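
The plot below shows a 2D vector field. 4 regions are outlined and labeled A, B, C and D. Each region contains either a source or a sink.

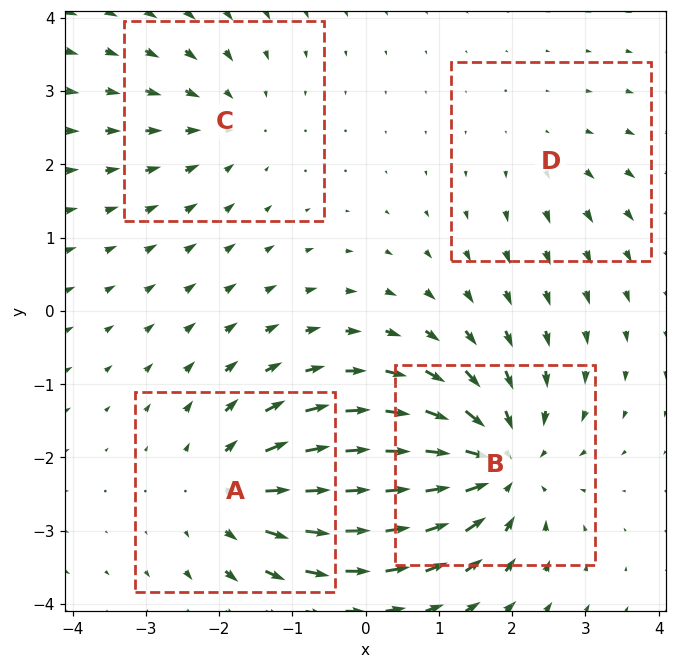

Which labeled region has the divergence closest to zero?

Divergence at each region's feature centre — A: about +5, B: about -6, C: about -3, D: about +2. Region D is closest to zero.

D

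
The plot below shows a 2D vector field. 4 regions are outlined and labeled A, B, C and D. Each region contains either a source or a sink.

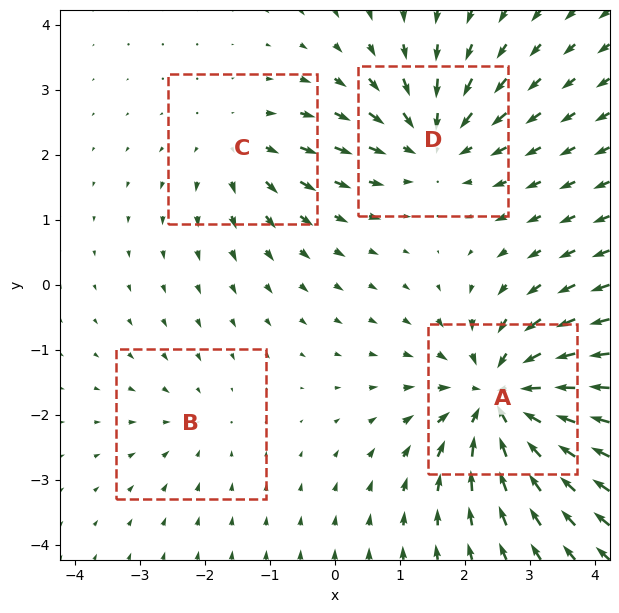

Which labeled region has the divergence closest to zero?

B

Divergence at each region's feature centre — A: about -7, B: about -2, C: about +3, D: about -5. Region B is closest to zero.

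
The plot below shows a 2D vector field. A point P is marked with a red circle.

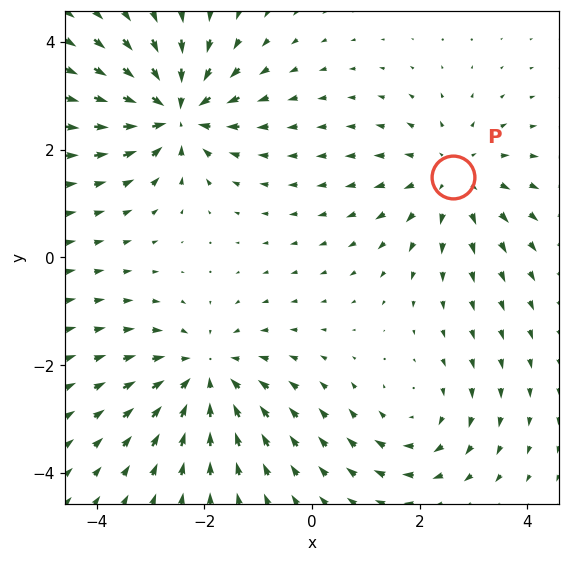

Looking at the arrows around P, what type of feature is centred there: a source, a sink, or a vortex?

source

At P (2.6, 1.5) the arrows spread outward. Divergence about +3, curl ≈0 — positive divergence with near-zero curl is a source.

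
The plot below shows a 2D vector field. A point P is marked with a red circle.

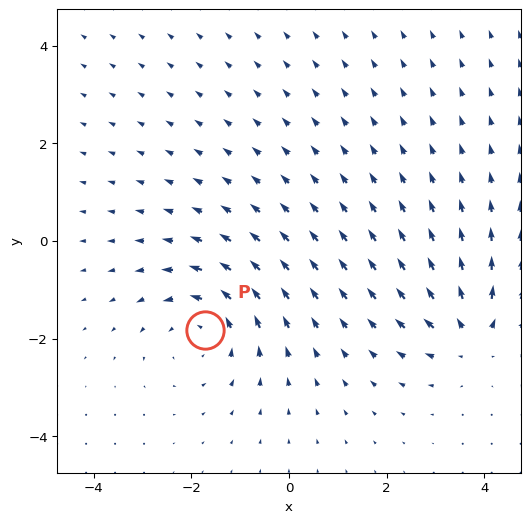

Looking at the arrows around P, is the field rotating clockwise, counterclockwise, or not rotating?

Near P at (-1.7, -1.8) the arrows circulate counterclockwise. The curl (z-component) there is about +3; positive curl means counterclockwise rotation.

counterclockwise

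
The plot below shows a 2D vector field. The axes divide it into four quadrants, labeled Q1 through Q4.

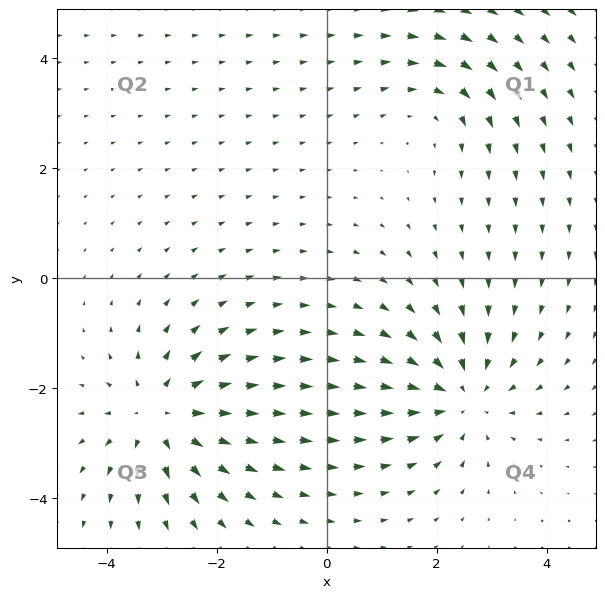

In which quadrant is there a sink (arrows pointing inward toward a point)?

Q4

The sink sits at approximately (2.5, -2.1), which lies in quadrant Q4. The divergence there is about -4, negative as expected for a sink.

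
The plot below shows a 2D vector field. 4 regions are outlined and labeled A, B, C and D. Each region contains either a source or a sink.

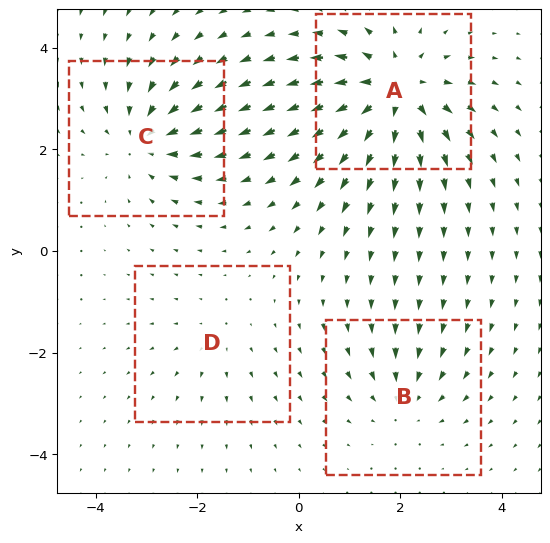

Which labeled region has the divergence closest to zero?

D

Divergence at each region's feature centre — A: about +7, B: about -3, C: about -5, D: about +2. Region D is closest to zero.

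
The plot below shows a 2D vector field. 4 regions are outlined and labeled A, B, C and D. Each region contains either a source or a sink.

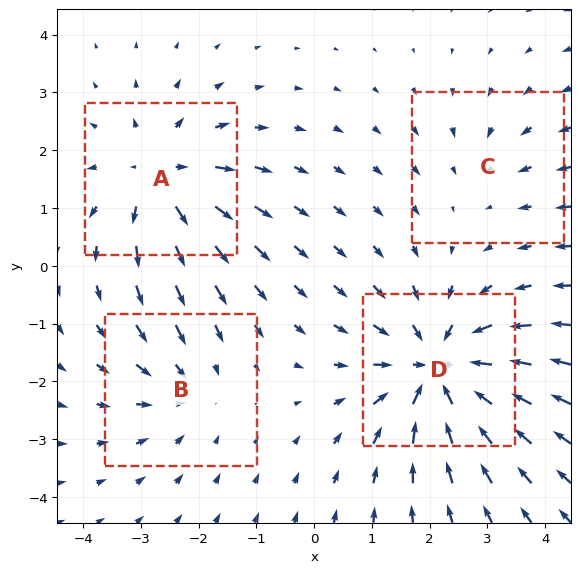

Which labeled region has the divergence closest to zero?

C

Divergence at each region's feature centre — A: about +5, B: about -3, C: about -2, D: about -6. Region C is closest to zero.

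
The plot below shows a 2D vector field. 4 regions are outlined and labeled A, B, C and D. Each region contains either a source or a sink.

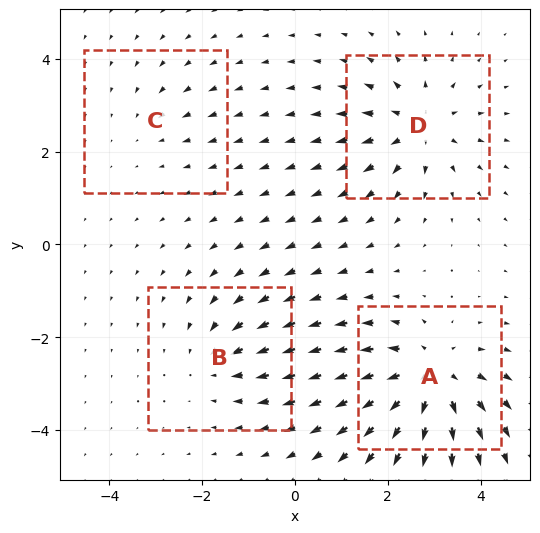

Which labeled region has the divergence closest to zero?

C

Divergence at each region's feature centre — A: about +7, B: about -3, C: about -2, D: about +5. Region C is closest to zero.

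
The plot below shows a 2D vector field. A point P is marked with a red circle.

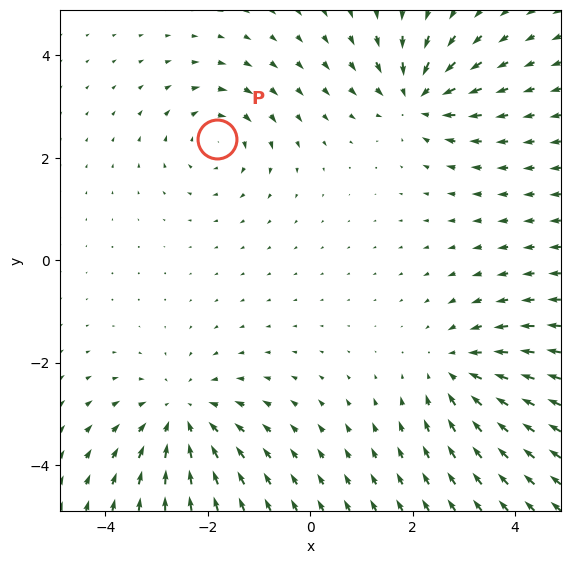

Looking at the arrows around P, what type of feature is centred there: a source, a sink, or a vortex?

vortex

At P (-1.8, 2.4) the arrows circulate clockwise. Divergence ≈0, curl about -4 — near-zero divergence with nonzero curl is a vortex.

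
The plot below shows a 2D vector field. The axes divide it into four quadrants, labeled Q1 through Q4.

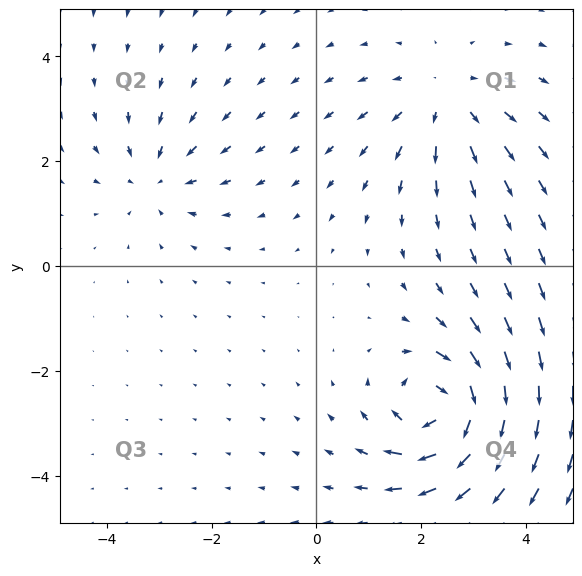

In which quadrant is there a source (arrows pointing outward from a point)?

The source sits at approximately (2.5, 3.2), which lies in quadrant Q1. The divergence there is about +3, positive as expected for a source.

Q1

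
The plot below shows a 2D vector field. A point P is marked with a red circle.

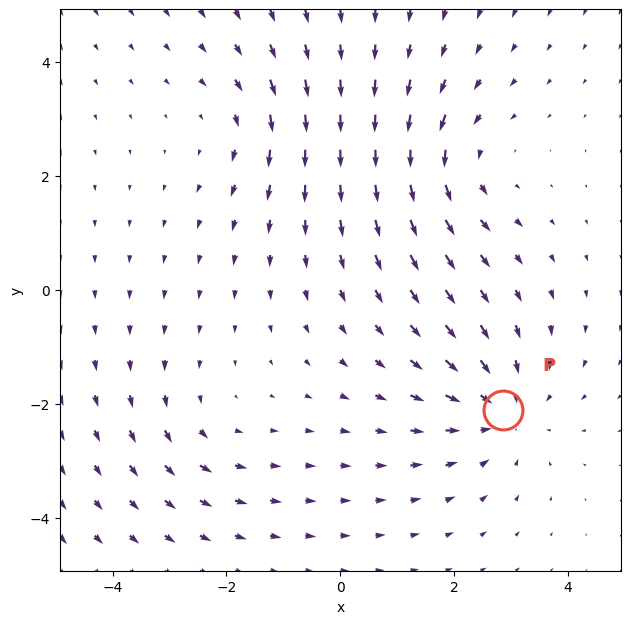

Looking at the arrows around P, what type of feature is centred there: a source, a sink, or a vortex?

At P (2.9, -2.1) the arrows converge inward. Divergence about -4, curl ≈0 — negative divergence with near-zero curl is a sink.

sink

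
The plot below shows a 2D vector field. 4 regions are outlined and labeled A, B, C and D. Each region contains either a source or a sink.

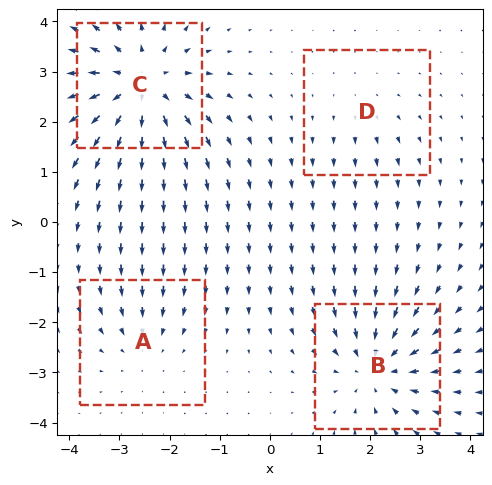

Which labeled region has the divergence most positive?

C

Divergence at each region's feature centre — A: about -3, B: about -5, C: about +6, D: about +2. Region C is most positive.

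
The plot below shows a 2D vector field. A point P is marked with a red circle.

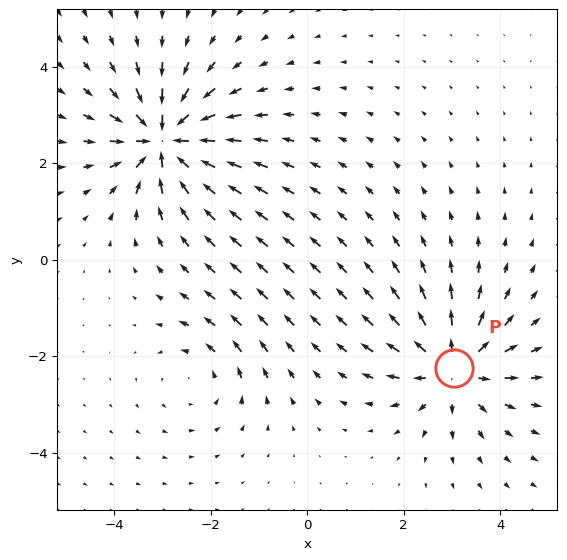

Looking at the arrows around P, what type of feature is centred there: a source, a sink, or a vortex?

At P (3.0, -2.2) the arrows spread outward. Divergence about +5, curl ≈0 — positive divergence with near-zero curl is a source.

source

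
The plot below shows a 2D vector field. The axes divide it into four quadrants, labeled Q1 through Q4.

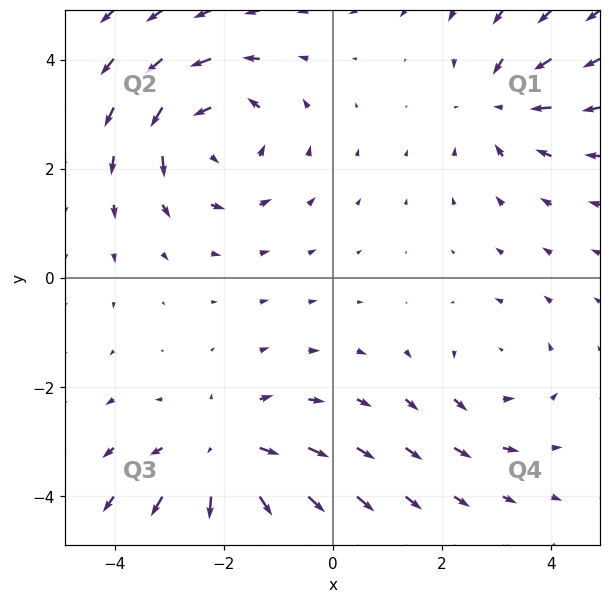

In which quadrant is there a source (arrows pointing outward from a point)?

Q3

The source sits at approximately (-2.0, -3.3), which lies in quadrant Q3. The divergence there is about +3, positive as expected for a source.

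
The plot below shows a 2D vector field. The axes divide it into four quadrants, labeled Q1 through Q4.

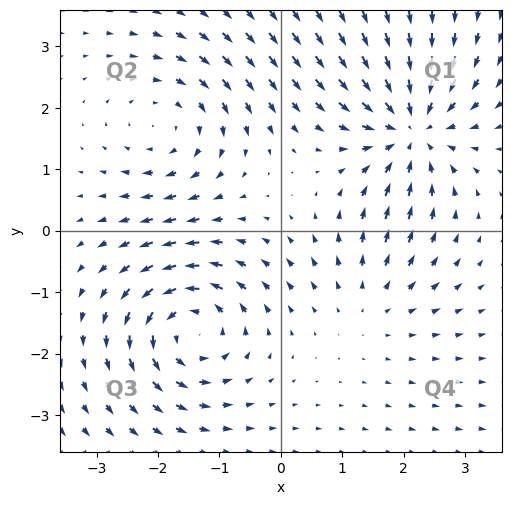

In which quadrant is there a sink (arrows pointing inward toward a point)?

Q1

The sink sits at approximately (2.1, 1.7), which lies in quadrant Q1. The divergence there is about -5, negative as expected for a sink.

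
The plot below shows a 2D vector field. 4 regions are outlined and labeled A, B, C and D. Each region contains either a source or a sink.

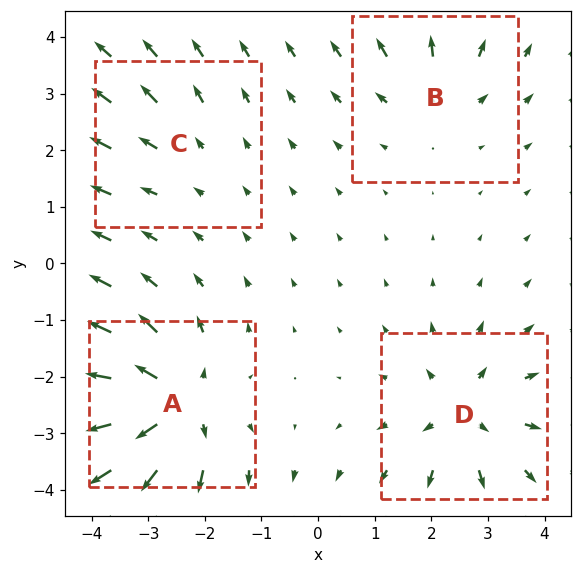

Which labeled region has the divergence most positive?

Divergence at each region's feature centre — A: about +8, B: about +4, C: about +2, D: about +5. Region A is most positive.

A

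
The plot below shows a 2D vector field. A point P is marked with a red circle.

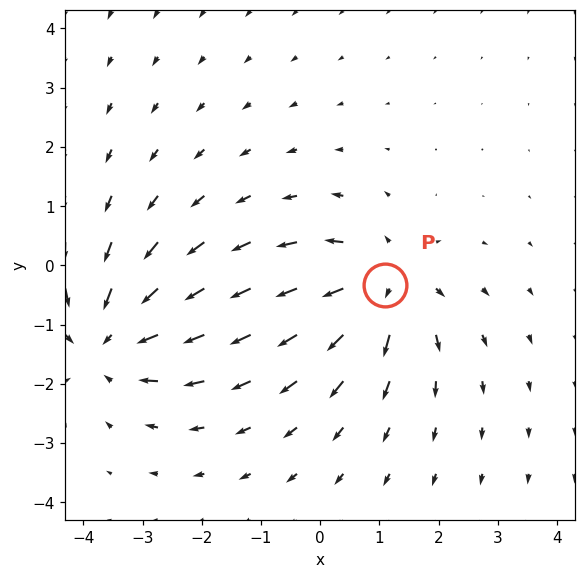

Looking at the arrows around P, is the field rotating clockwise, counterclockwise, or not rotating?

Near P at (1.1, -0.3) the arrows show no circulation. The curl there is ≈0.

not rotating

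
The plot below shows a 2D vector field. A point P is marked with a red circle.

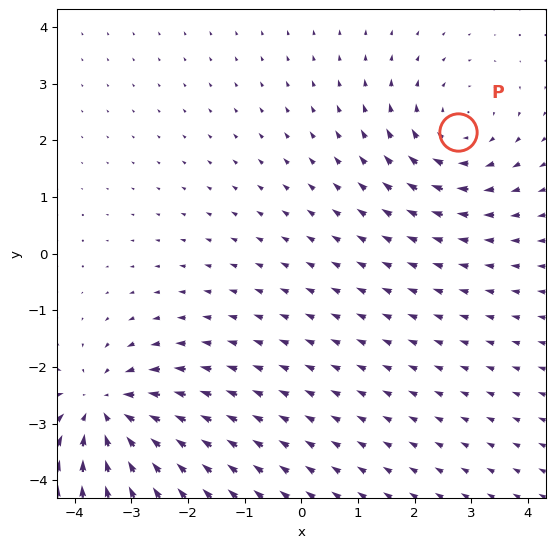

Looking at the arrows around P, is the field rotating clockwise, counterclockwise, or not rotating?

Near P at (2.8, 2.2) the arrows circulate clockwise. The curl (z-component) there is about -3; negative curl means clockwise rotation.

clockwise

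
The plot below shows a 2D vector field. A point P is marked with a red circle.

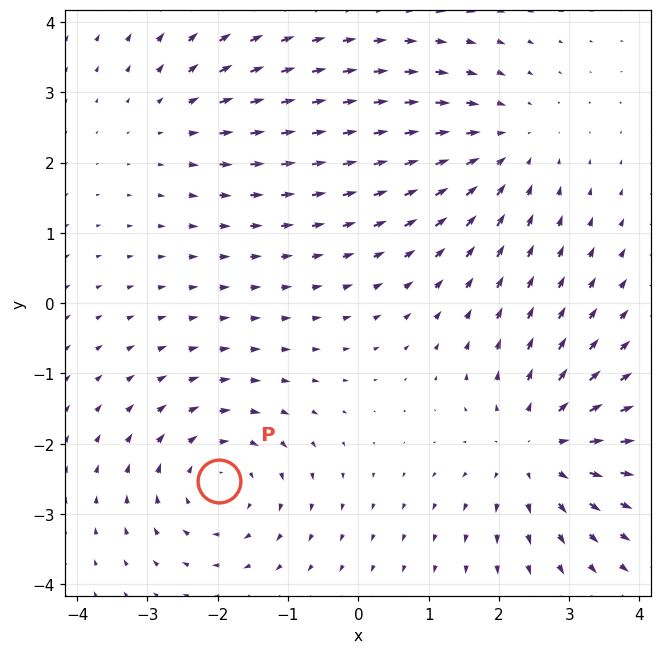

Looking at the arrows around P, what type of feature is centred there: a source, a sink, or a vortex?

At P (-2.0, -2.5) the arrows circulate clockwise. Divergence ≈0, curl about -4 — near-zero divergence with nonzero curl is a vortex.

vortex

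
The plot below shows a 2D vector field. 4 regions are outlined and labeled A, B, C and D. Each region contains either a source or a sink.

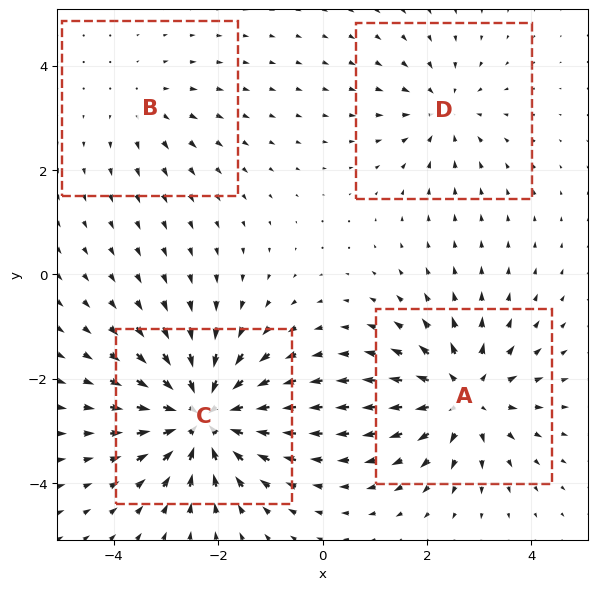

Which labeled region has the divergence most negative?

Divergence at each region's feature centre — A: about +5, B: about +2, C: about -7, D: about -3. Region C is most negative.

C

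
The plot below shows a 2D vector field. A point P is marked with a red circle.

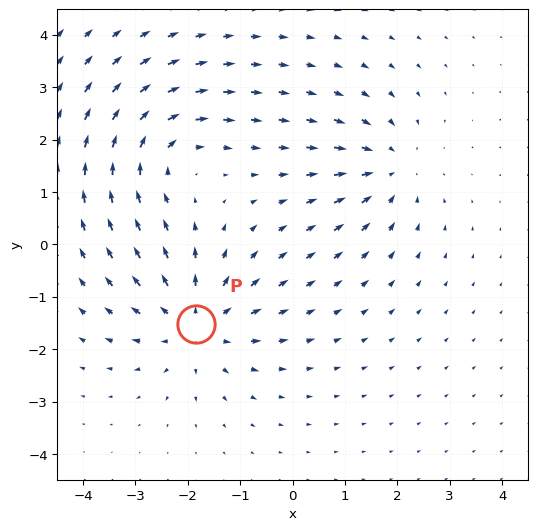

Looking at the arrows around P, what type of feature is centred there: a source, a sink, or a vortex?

At P (-1.8, -1.5) the arrows spread outward. Divergence about +4, curl ≈0 — positive divergence with near-zero curl is a source.

source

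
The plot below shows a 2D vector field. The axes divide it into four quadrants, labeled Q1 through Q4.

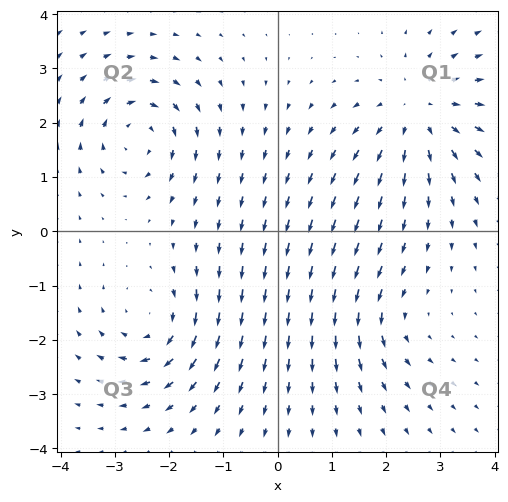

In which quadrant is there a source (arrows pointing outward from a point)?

The source sits at approximately (2.6, 2.2), which lies in quadrant Q1. The divergence there is about +4, positive as expected for a source.

Q1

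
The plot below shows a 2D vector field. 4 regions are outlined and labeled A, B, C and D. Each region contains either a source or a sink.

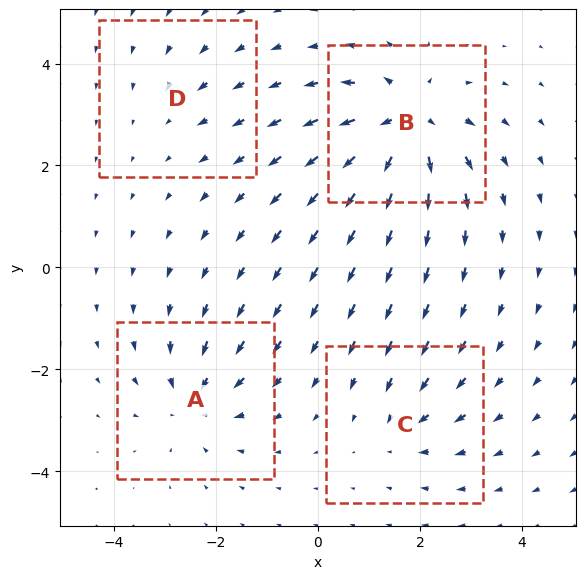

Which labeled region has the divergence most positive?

Divergence at each region's feature centre — A: about -5, B: about +7, C: about -3, D: about -2. Region B is most positive.

B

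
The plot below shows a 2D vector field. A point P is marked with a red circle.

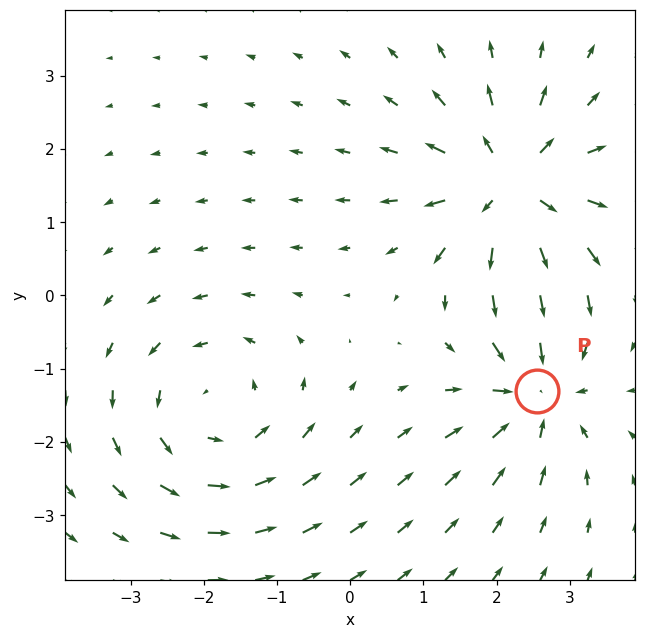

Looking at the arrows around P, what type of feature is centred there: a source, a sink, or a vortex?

At P (2.5, -1.3) the arrows converge inward. Divergence about -5, curl ≈0 — negative divergence with near-zero curl is a sink.

sink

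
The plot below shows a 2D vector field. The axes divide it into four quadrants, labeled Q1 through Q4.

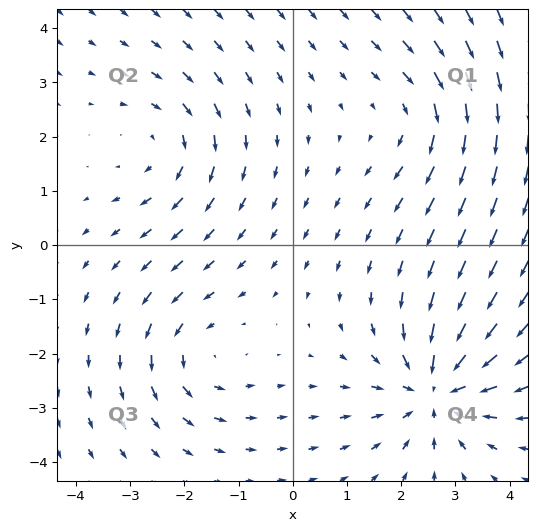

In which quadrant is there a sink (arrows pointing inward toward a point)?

The sink sits at approximately (2.6, -2.7), which lies in quadrant Q4. The divergence there is about -5, negative as expected for a sink.

Q4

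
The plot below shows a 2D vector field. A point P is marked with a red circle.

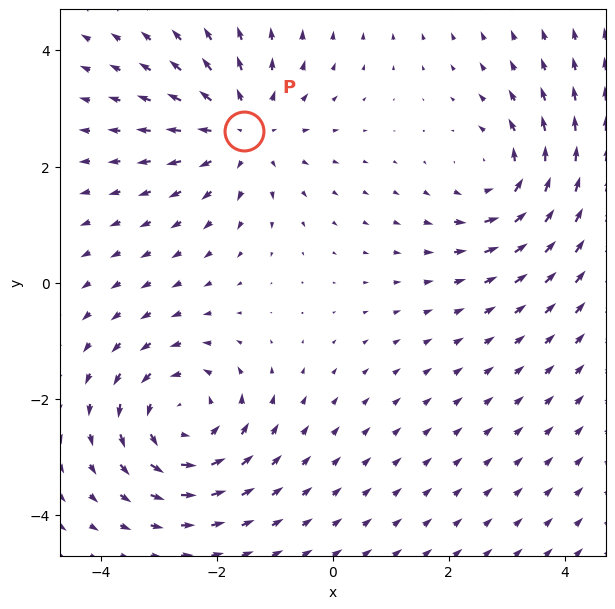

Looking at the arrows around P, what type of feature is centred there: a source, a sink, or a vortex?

source

At P (-1.5, 2.6) the arrows spread outward. Divergence about +4, curl ≈0 — positive divergence with near-zero curl is a source.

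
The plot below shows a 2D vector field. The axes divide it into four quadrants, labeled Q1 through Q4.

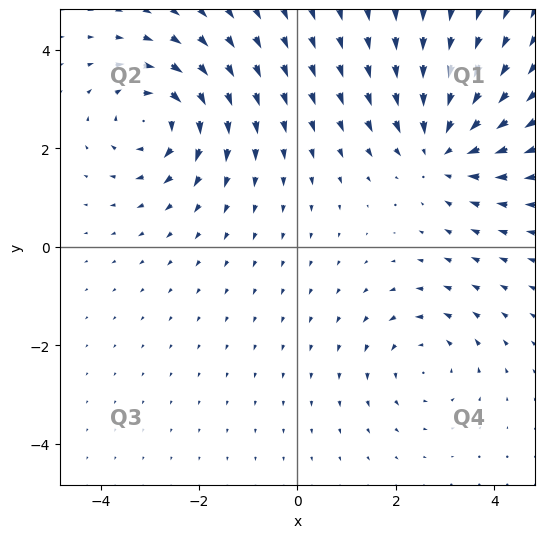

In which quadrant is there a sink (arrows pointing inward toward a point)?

The sink sits at approximately (2.9, 2.0), which lies in quadrant Q1. The divergence there is about -4, negative as expected for a sink.

Q1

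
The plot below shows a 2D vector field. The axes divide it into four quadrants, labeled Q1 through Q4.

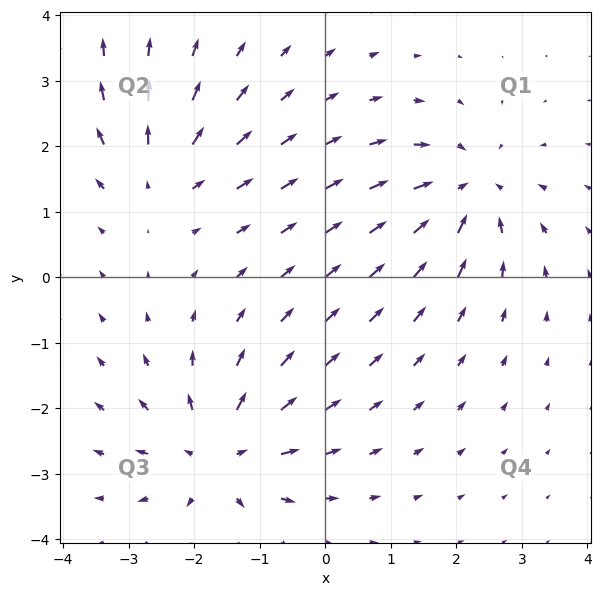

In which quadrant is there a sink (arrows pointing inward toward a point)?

Q1

The sink sits at approximately (2.2, 1.3), which lies in quadrant Q1. The divergence there is about -5, negative as expected for a sink.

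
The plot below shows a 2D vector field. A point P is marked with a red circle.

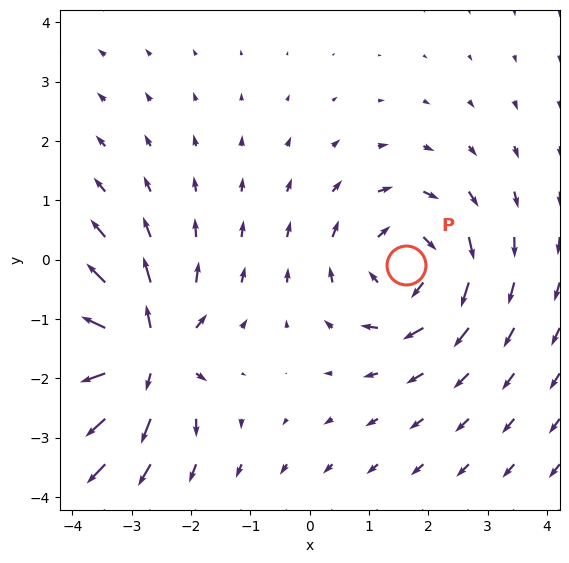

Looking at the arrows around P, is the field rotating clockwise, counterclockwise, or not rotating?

Near P at (1.6, -0.1) the arrows circulate clockwise. The curl (z-component) there is about -5; negative curl means clockwise rotation.

clockwise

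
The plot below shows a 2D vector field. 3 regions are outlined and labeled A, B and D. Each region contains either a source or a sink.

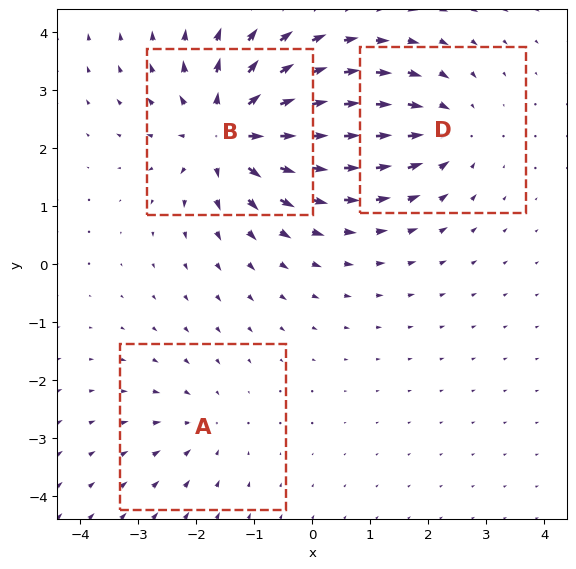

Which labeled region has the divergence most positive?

Divergence at each region's feature centre — A: about -2, B: about +5, D: about -3. Region B is most positive.

B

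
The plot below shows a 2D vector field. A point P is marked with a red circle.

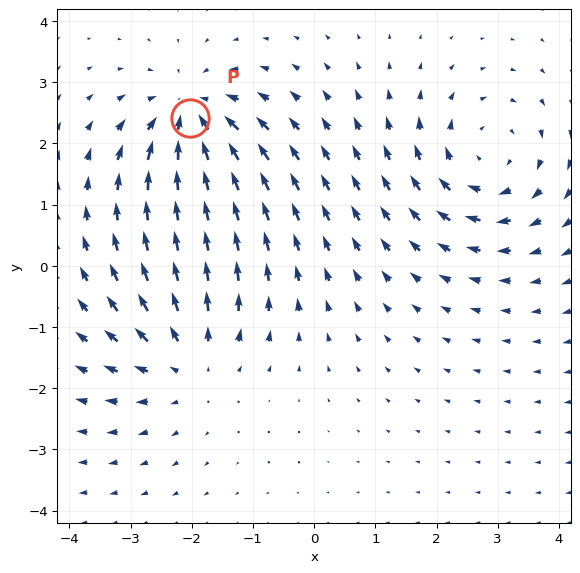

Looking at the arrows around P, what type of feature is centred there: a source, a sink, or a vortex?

sink

At P (-2.0, 2.4) the arrows converge inward. Divergence about -5, curl ≈0 — negative divergence with near-zero curl is a sink.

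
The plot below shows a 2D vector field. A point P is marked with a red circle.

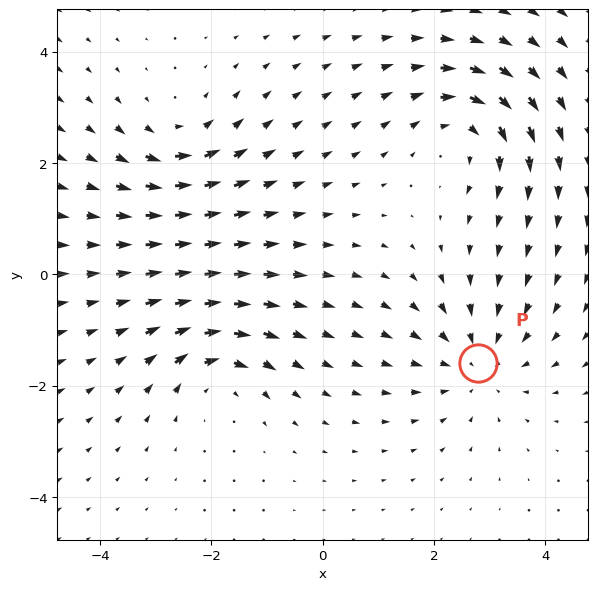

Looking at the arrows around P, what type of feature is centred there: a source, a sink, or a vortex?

sink

At P (2.8, -1.6) the arrows converge inward. Divergence about -4, curl ≈0 — negative divergence with near-zero curl is a sink.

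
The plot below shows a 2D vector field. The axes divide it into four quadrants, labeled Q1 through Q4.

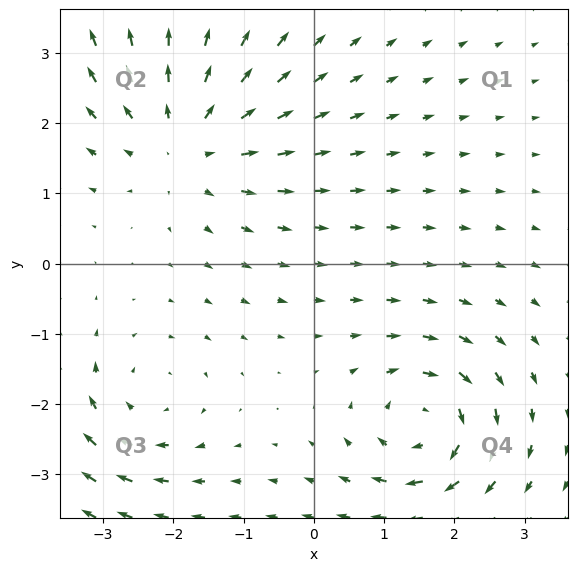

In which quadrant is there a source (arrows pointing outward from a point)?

The source sits at approximately (-1.8, 1.7), which lies in quadrant Q2. The divergence there is about +3, positive as expected for a source.

Q2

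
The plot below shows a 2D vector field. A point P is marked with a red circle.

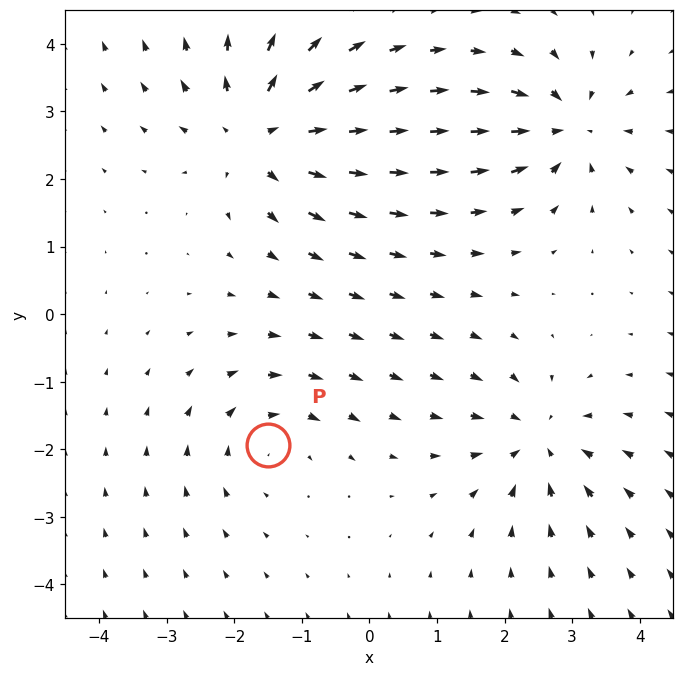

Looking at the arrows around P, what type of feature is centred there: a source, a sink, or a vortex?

vortex

At P (-1.5, -1.9) the arrows circulate clockwise. Divergence ≈0, curl about -3 — near-zero divergence with nonzero curl is a vortex.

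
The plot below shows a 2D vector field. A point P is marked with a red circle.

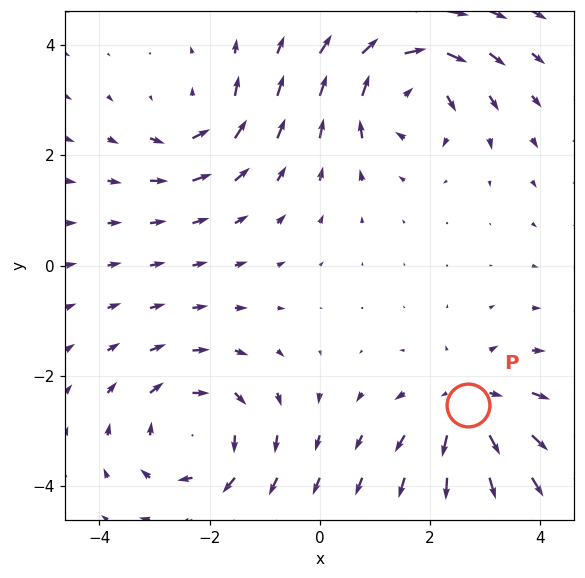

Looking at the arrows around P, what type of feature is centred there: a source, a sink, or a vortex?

source

At P (2.7, -2.5) the arrows spread outward. Divergence about +4, curl ≈0 — positive divergence with near-zero curl is a source.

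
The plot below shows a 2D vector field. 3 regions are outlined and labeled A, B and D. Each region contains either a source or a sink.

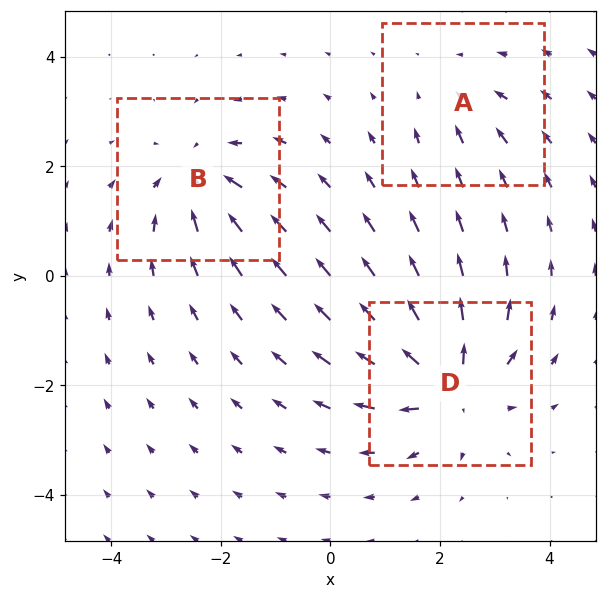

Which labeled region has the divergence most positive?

Divergence at each region's feature centre — A: about -2, B: about -4, D: about +5. Region D is most positive.

D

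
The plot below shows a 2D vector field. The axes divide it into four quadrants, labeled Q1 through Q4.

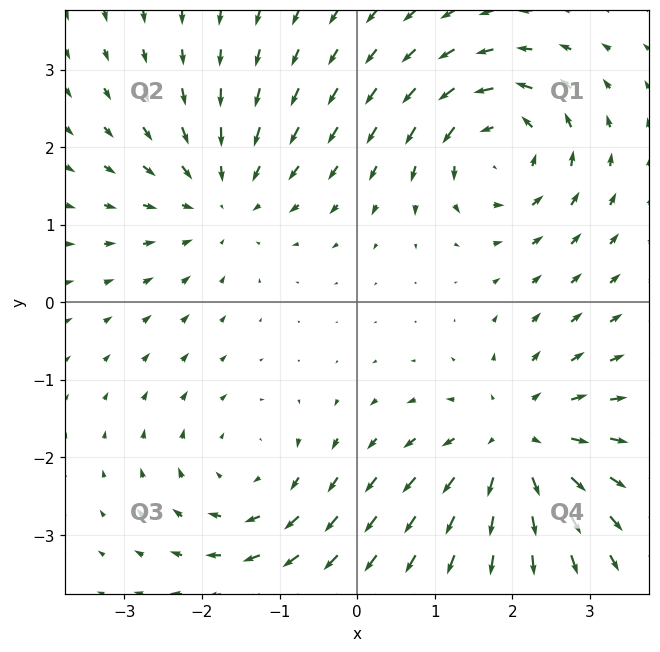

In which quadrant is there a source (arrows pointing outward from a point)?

Q4

The source sits at approximately (2.0, -1.8), which lies in quadrant Q4. The divergence there is about +4, positive as expected for a source.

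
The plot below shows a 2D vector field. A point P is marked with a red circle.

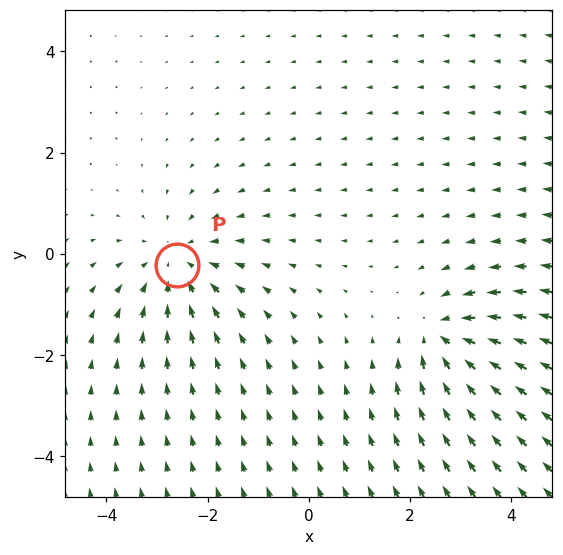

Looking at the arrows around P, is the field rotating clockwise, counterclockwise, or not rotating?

not rotating

Near P at (-2.6, -0.2) the arrows show no circulation. The curl there is ≈0.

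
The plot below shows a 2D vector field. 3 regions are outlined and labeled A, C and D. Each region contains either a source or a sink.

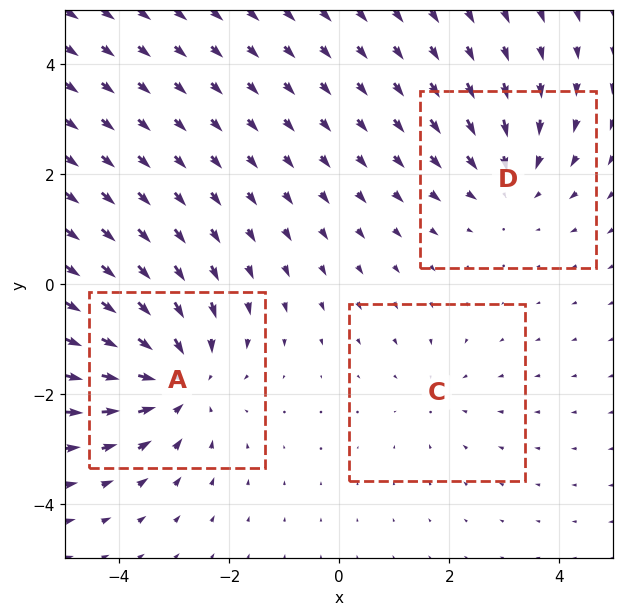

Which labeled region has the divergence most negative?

Divergence at each region's feature centre — A: about -5, C: about -2, D: about -3. Region A is most negative.

A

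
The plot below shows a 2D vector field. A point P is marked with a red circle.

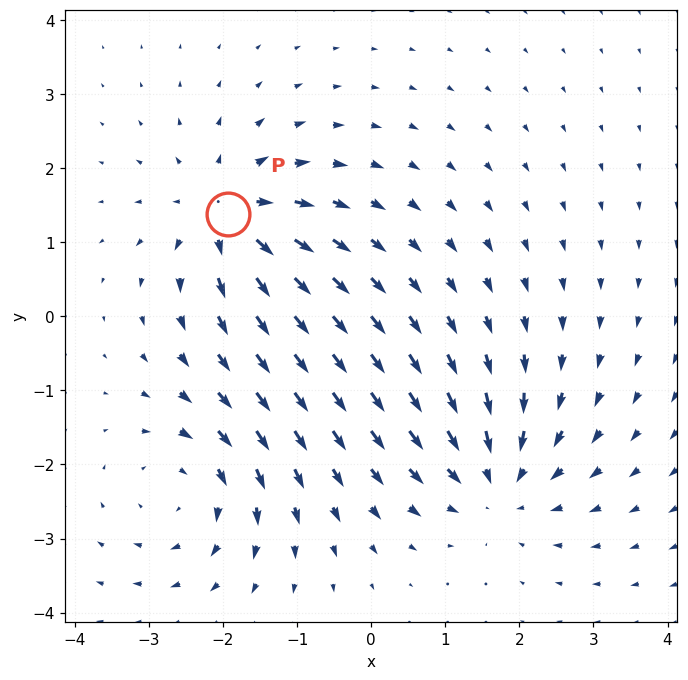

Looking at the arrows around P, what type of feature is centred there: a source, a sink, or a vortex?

source

At P (-1.9, 1.4) the arrows spread outward. Divergence about +6, curl ≈0 — positive divergence with near-zero curl is a source.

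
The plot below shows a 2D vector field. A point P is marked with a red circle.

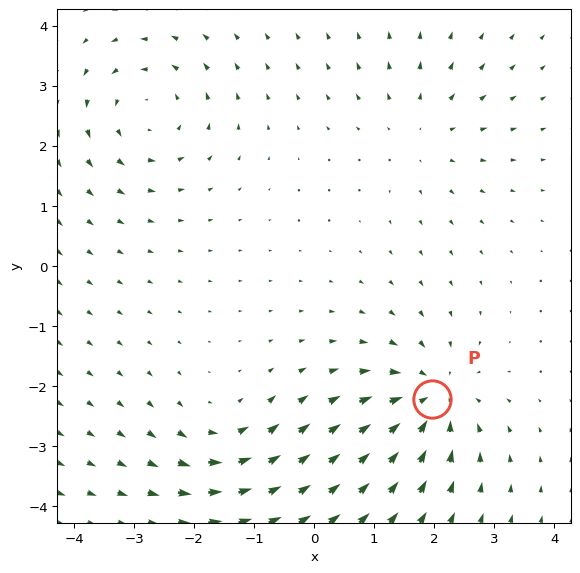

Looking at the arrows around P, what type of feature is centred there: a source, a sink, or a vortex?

At P (2.0, -2.2) the arrows converge inward. Divergence about -6, curl ≈0 — negative divergence with near-zero curl is a sink.

sink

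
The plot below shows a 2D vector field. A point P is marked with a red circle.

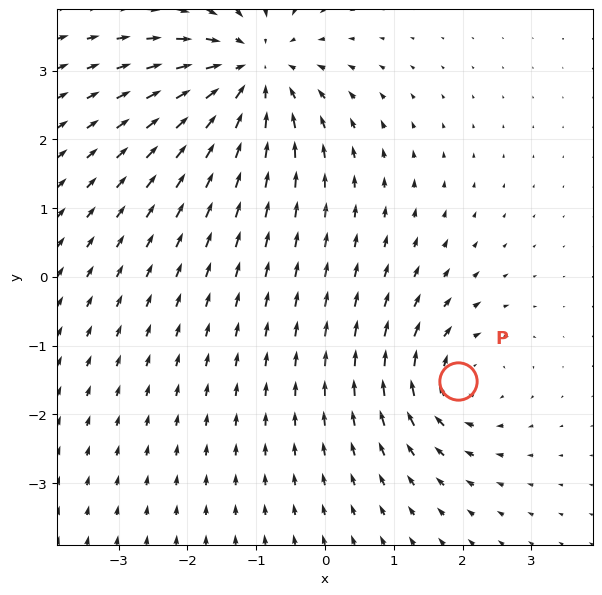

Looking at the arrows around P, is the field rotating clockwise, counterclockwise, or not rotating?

clockwise

Near P at (1.9, -1.5) the arrows circulate clockwise. The curl (z-component) there is about -3; negative curl means clockwise rotation.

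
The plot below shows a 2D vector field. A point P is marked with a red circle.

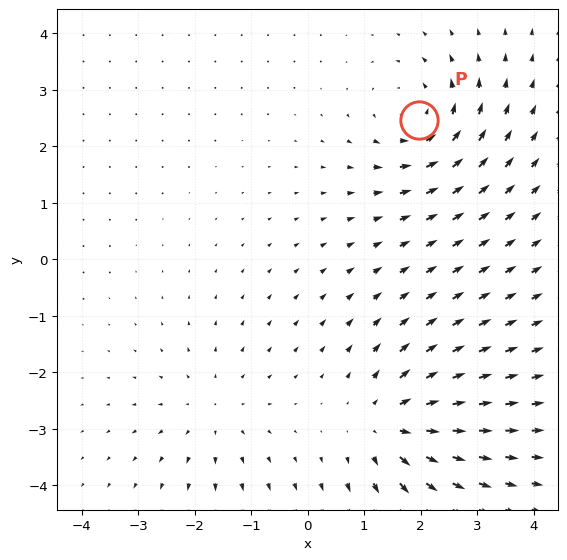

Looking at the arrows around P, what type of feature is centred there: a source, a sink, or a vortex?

At P (2.0, 2.5) the arrows circulate counterclockwise. Divergence ≈0, curl about +4 — near-zero divergence with nonzero curl is a vortex.

vortex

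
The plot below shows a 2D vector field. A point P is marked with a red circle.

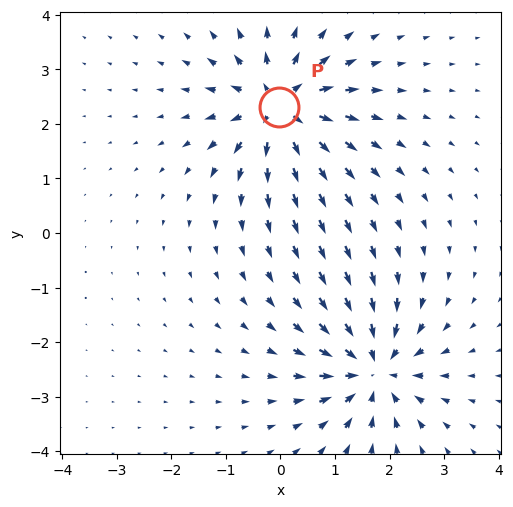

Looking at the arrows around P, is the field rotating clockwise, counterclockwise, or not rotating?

Near P at (-0.0, 2.3) the arrows show no circulation. The curl there is ≈0.

not rotating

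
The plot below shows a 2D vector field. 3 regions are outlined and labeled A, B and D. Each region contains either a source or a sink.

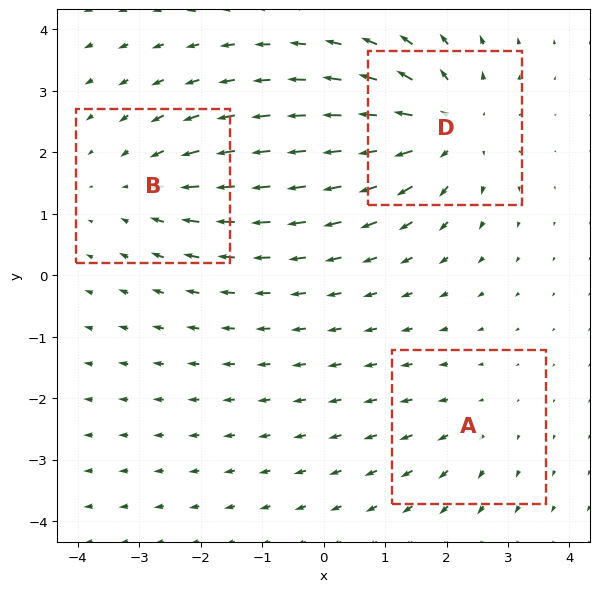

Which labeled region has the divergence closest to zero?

A

Divergence at each region's feature centre — A: about +2, B: about -3, D: about +4. Region A is closest to zero.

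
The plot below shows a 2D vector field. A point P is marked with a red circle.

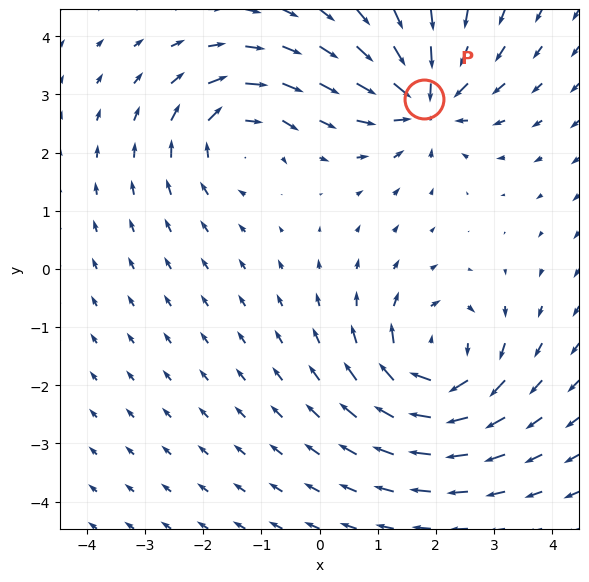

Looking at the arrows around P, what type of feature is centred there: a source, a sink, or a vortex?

sink

At P (1.8, 2.9) the arrows converge inward. Divergence about -6, curl ≈0 — negative divergence with near-zero curl is a sink.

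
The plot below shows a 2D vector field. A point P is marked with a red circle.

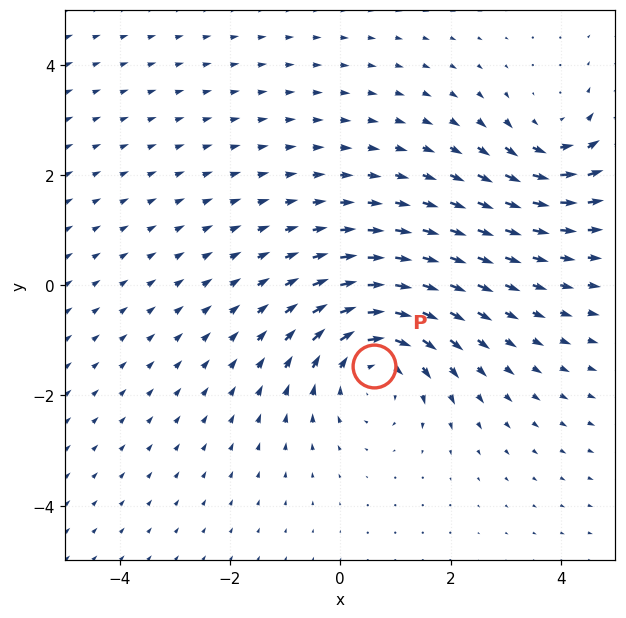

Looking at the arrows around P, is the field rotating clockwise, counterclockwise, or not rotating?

clockwise

Near P at (0.6, -1.5) the arrows circulate clockwise. The curl (z-component) there is about -4; negative curl means clockwise rotation.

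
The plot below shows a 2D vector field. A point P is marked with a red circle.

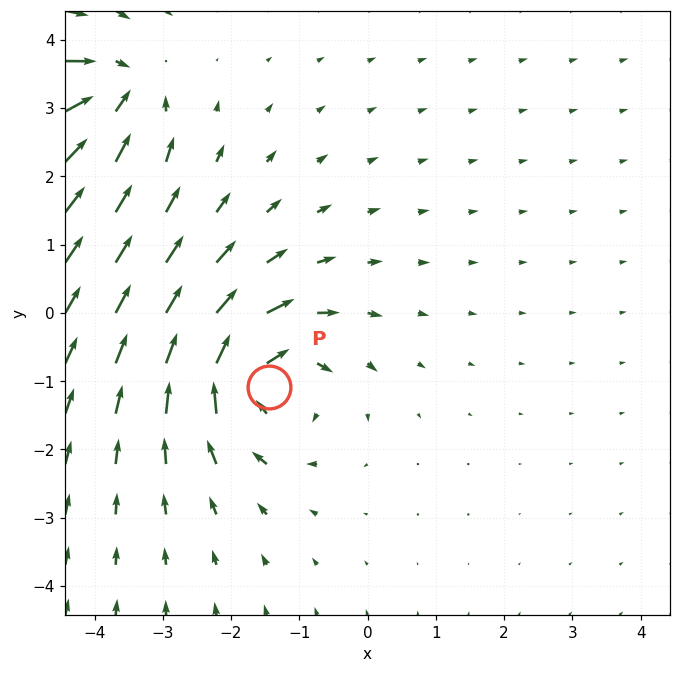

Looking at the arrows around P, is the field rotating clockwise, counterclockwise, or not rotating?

clockwise

Near P at (-1.4, -1.1) the arrows circulate clockwise. The curl (z-component) there is about -6; negative curl means clockwise rotation.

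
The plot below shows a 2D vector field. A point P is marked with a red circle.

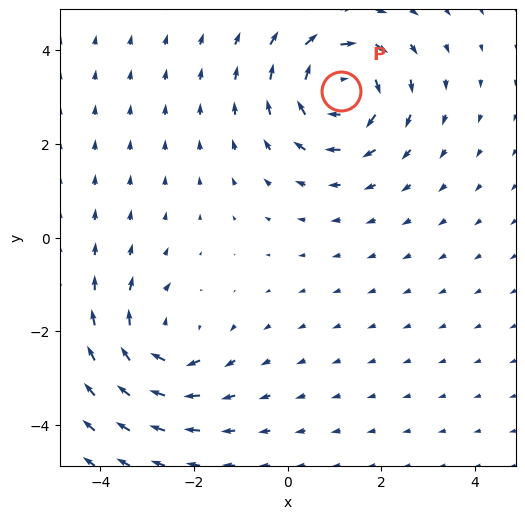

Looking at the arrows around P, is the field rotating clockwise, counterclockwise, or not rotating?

Near P at (1.1, 3.1) the arrows circulate clockwise. The curl (z-component) there is about -5; negative curl means clockwise rotation.

clockwise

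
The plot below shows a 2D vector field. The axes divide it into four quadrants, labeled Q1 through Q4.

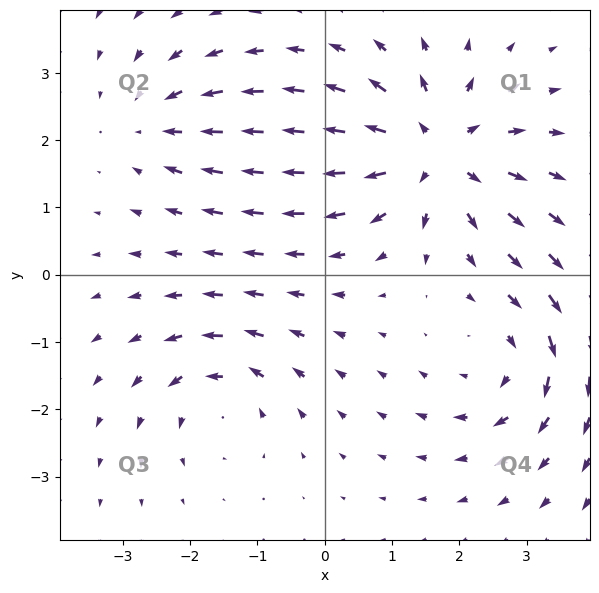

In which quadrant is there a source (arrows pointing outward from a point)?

Q1

The source sits at approximately (1.6, 1.8), which lies in quadrant Q1. The divergence there is about +5, positive as expected for a source.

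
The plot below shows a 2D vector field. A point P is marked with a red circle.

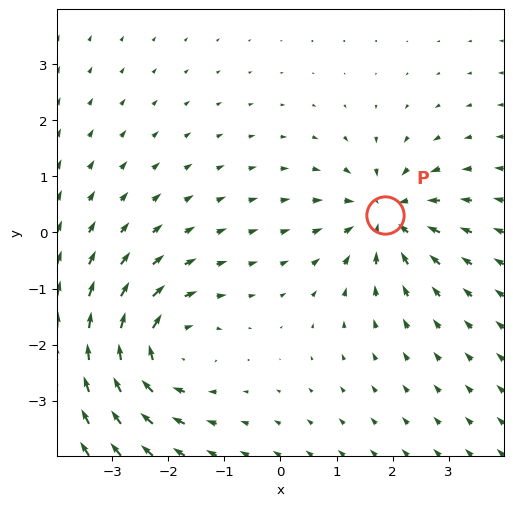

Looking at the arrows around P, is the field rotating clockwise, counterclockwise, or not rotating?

Near P at (1.9, 0.3) the arrows show no circulation. The curl there is ≈0.

not rotating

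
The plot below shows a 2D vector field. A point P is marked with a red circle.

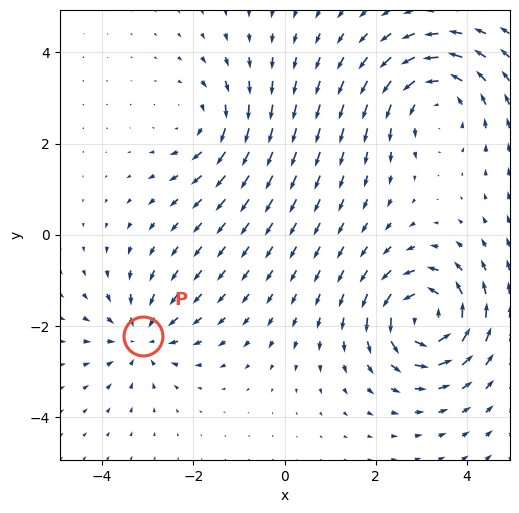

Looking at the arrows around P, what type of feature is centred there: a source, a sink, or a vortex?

At P (-3.1, -2.2) the arrows converge inward. Divergence about -4, curl ≈0 — negative divergence with near-zero curl is a sink.

sink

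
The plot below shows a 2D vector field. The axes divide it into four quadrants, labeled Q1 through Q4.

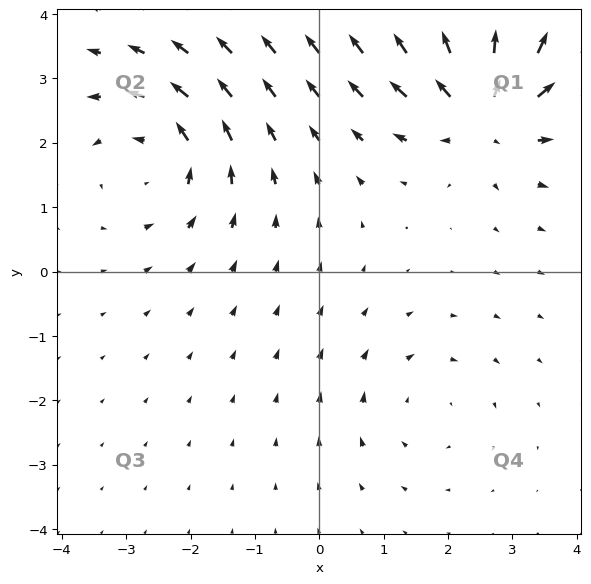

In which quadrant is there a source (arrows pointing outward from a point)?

The source sits at approximately (2.5, 2.6), which lies in quadrant Q1. The divergence there is about +5, positive as expected for a source.

Q1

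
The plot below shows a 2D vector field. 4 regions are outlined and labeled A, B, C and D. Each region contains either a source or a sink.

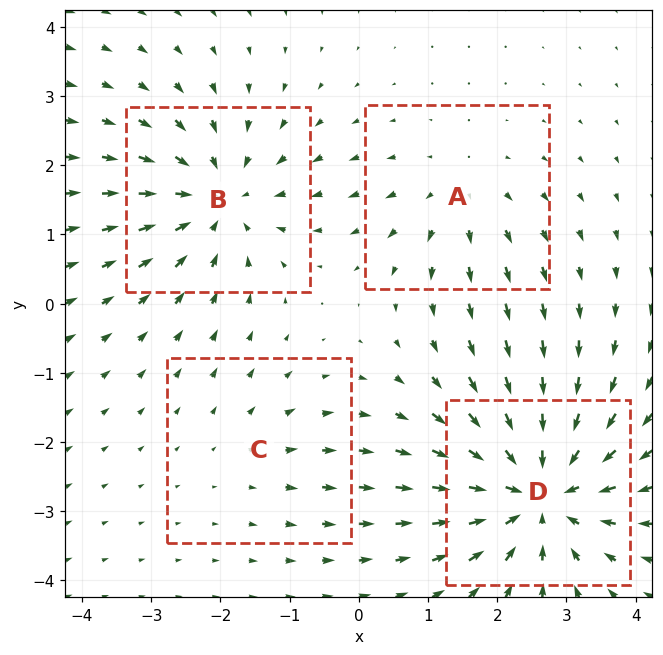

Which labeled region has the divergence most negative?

Divergence at each region's feature centre — A: about +3, B: about -5, C: about +2, D: about -7. Region D is most negative.

D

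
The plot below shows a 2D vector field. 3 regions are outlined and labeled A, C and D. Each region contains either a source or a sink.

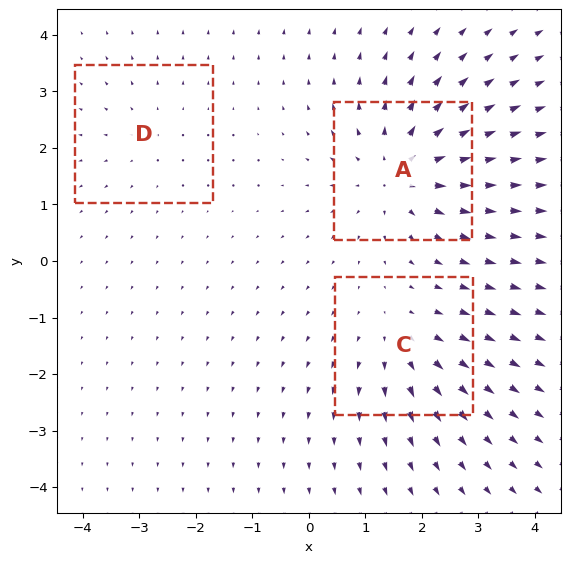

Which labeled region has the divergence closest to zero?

Divergence at each region's feature centre — A: about +4, C: about +3, D: about +2. Region D is closest to zero.

D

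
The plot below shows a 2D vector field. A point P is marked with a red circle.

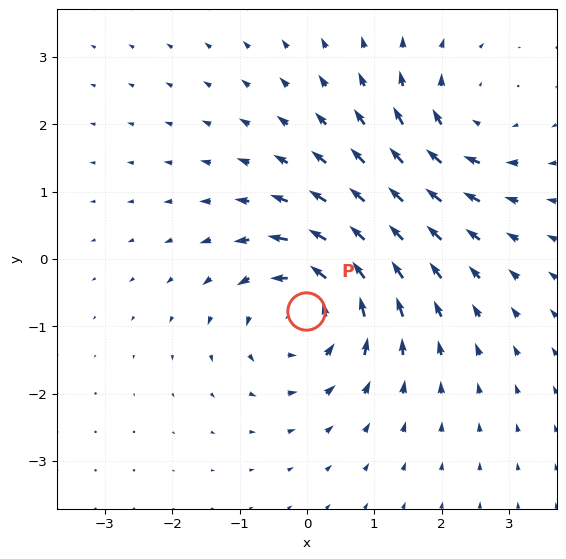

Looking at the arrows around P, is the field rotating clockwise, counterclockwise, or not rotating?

counterclockwise

Near P at (-0.0, -0.8) the arrows circulate counterclockwise. The curl (z-component) there is about +5; positive curl means counterclockwise rotation.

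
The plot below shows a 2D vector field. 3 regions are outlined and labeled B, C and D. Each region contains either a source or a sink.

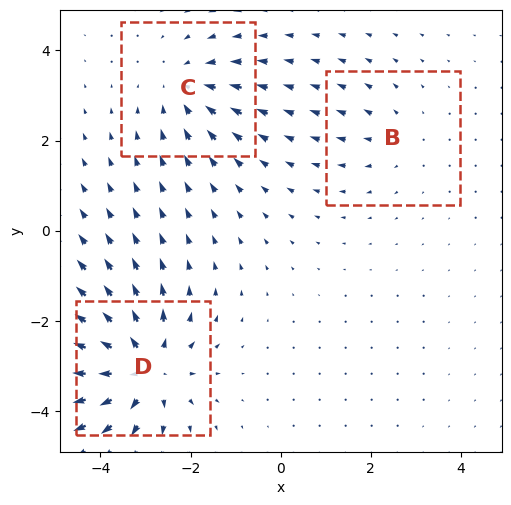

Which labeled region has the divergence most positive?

Divergence at each region's feature centre — B: about +2, C: about -3, D: about +5. Region D is most positive.

D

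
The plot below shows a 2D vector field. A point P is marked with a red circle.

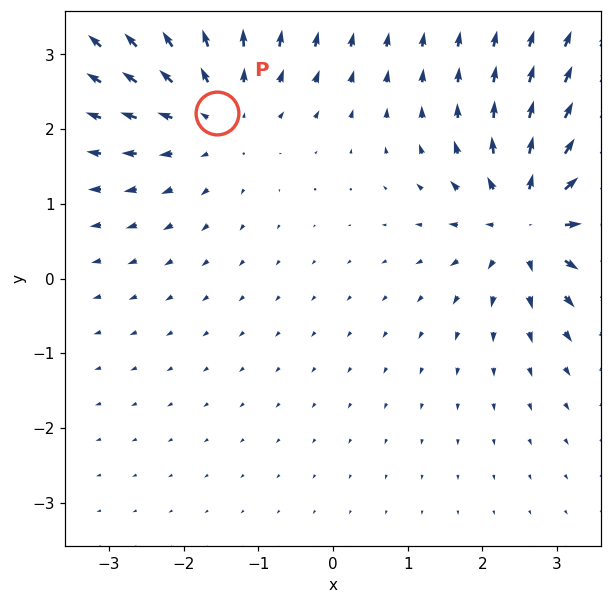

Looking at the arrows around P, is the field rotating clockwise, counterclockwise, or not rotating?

Near P at (-1.6, 2.2) the arrows show no circulation. The curl there is ≈0.

not rotating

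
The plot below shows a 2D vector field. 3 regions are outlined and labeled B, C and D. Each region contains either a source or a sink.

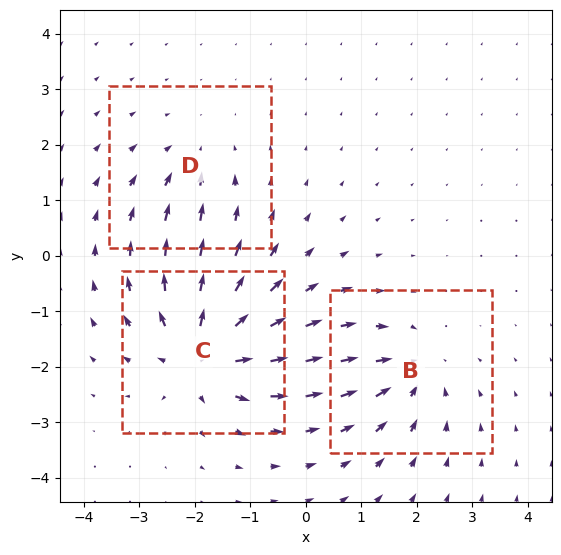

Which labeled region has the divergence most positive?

Divergence at each region's feature centre — B: about -3, C: about +5, D: about -2. Region C is most positive.

C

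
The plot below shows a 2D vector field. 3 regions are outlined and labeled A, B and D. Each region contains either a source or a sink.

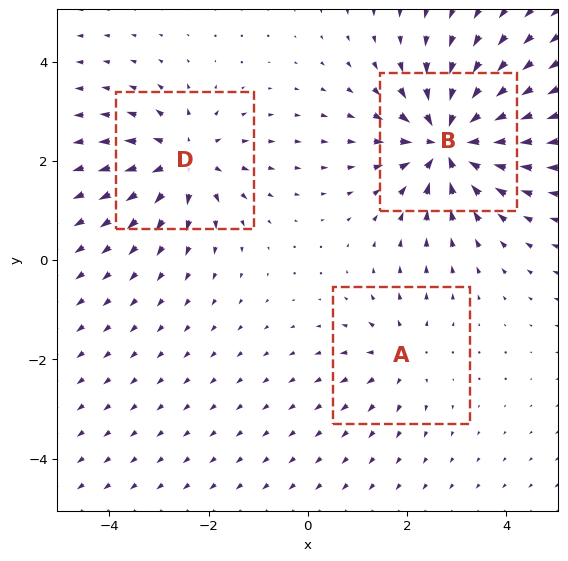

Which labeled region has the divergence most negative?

B

Divergence at each region's feature centre — A: about +2, B: about -6, D: about +4. Region B is most negative.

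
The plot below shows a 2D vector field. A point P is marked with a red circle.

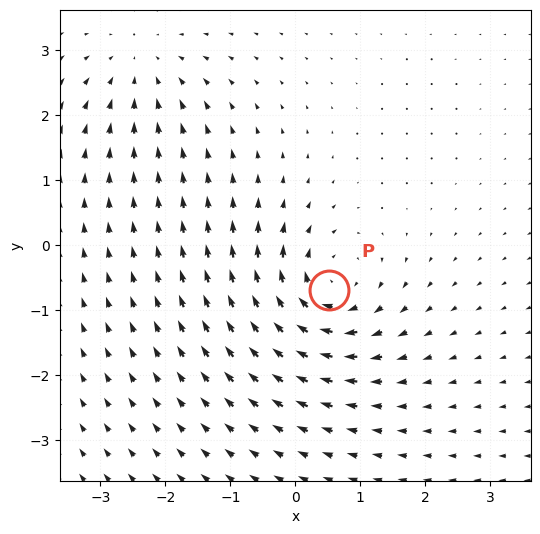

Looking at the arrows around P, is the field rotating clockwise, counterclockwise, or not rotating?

clockwise

Near P at (0.5, -0.7) the arrows circulate clockwise. The curl (z-component) there is about -5; negative curl means clockwise rotation.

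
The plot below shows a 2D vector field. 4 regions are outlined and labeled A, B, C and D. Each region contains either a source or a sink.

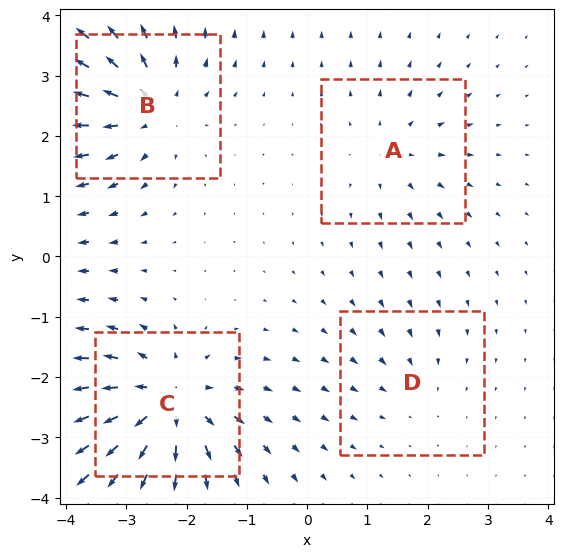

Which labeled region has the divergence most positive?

C

Divergence at each region's feature centre — A: about +4, B: about +6, C: about +8, D: about -2. Region C is most positive.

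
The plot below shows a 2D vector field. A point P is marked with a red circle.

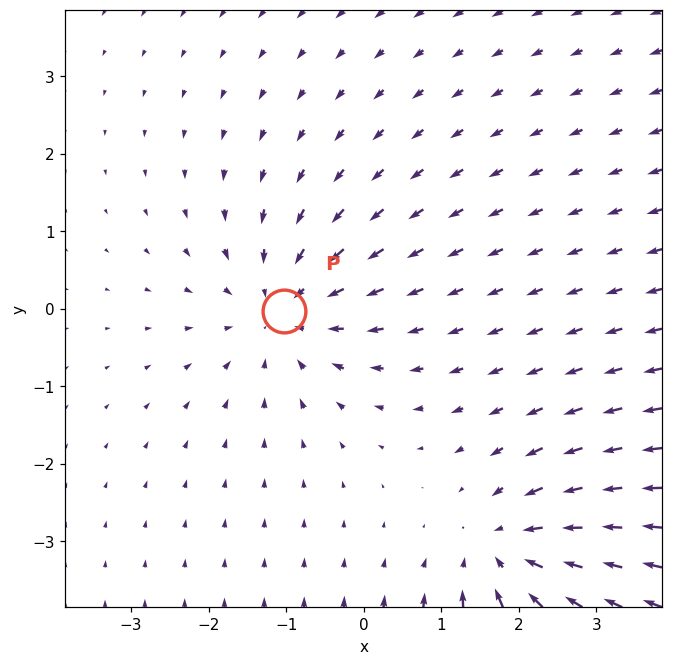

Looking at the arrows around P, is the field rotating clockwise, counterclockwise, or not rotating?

Near P at (-1.0, -0.0) the arrows show no circulation. The curl there is ≈0.

not rotating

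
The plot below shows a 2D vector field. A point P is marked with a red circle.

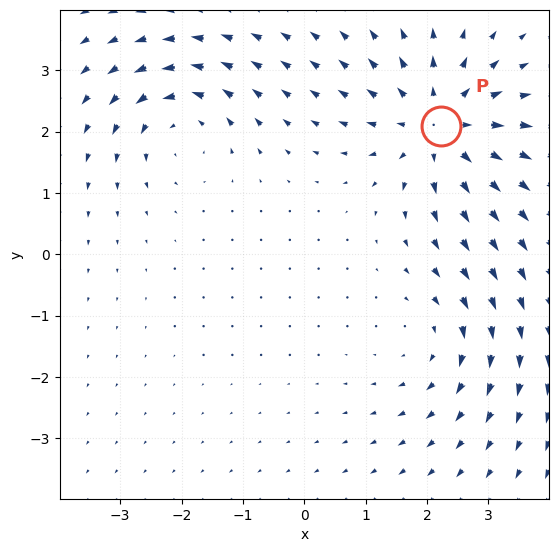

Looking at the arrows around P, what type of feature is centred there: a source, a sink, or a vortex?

source

At P (2.2, 2.1) the arrows spread outward. Divergence about +5, curl ≈0 — positive divergence with near-zero curl is a source.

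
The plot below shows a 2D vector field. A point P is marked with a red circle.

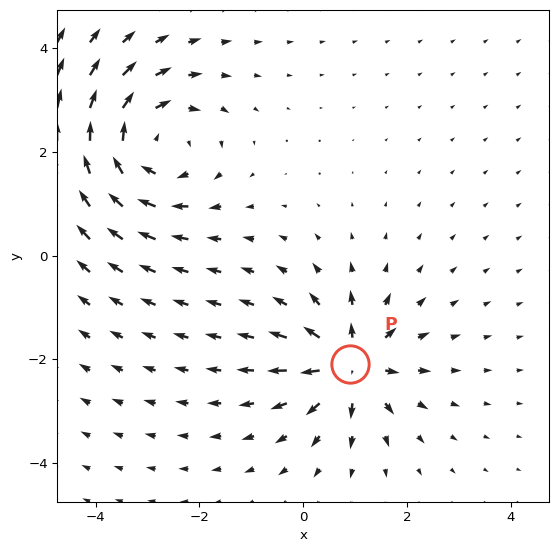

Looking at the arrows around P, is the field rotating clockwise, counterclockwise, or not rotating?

Near P at (0.9, -2.1) the arrows show no circulation. The curl there is ≈0.

not rotating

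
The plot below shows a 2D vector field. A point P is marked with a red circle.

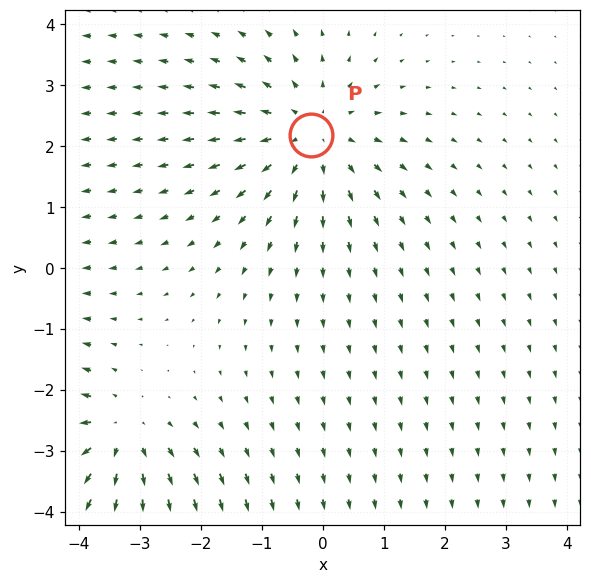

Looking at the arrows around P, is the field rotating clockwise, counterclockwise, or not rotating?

not rotating

Near P at (-0.2, 2.2) the arrows show no circulation. The curl there is ≈0.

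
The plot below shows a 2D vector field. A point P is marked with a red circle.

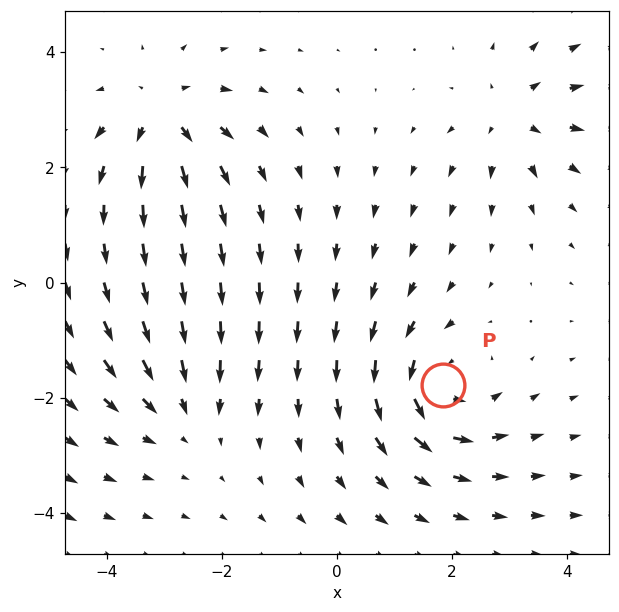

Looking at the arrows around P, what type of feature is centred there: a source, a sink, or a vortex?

At P (1.8, -1.8) the arrows circulate counterclockwise. Divergence ≈0, curl about +5 — near-zero divergence with nonzero curl is a vortex.

vortex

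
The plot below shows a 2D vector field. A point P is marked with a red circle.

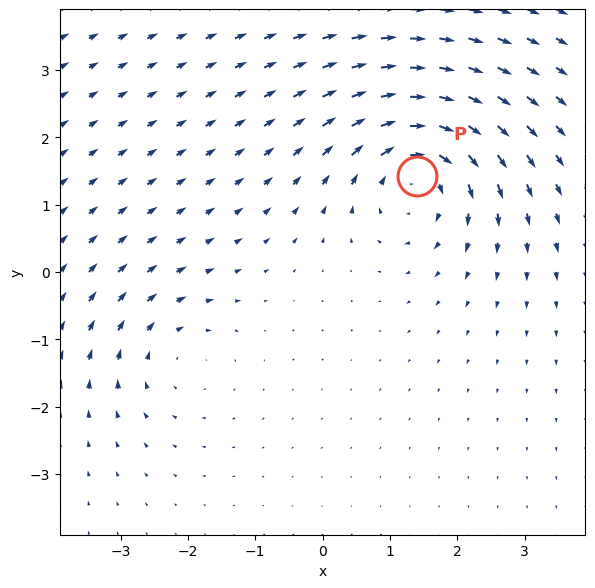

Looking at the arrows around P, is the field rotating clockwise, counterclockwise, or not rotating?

Near P at (1.4, 1.4) the arrows circulate clockwise. The curl (z-component) there is about -5; negative curl means clockwise rotation.

clockwise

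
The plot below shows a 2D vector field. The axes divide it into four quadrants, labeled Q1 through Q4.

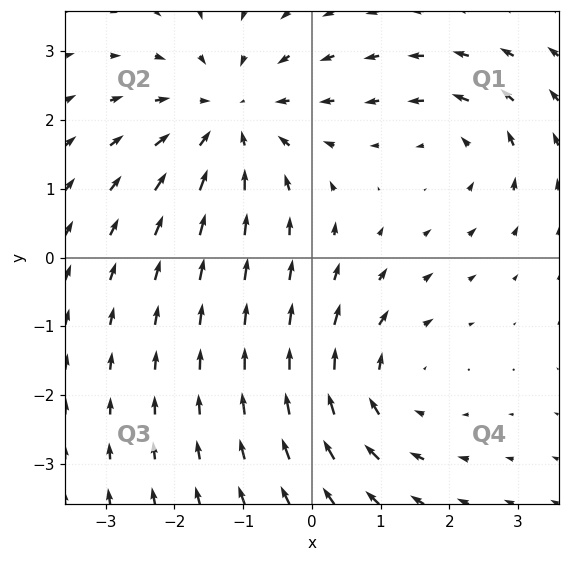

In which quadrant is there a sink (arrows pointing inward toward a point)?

Q2

The sink sits at approximately (-1.2, 2.0), which lies in quadrant Q2. The divergence there is about -4, negative as expected for a sink.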